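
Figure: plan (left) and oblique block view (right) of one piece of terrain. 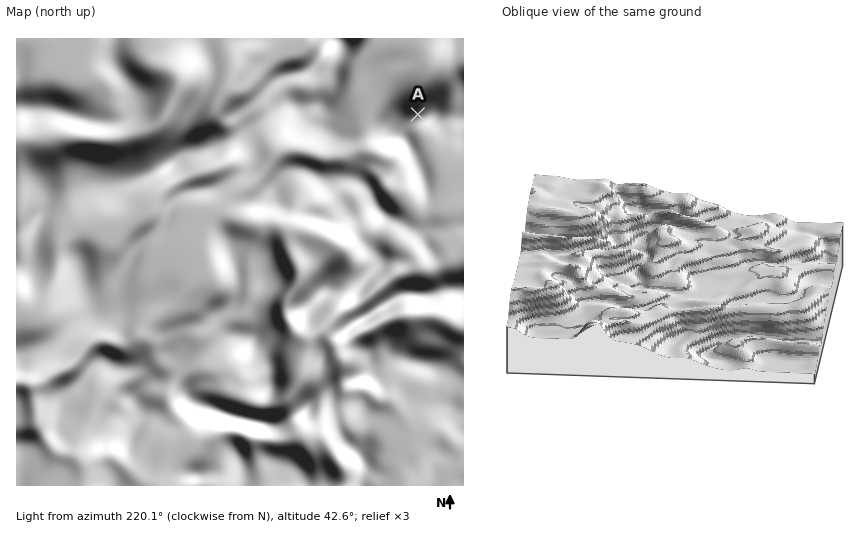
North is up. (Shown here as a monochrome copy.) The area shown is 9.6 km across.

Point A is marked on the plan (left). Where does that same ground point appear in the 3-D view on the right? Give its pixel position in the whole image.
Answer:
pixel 543 293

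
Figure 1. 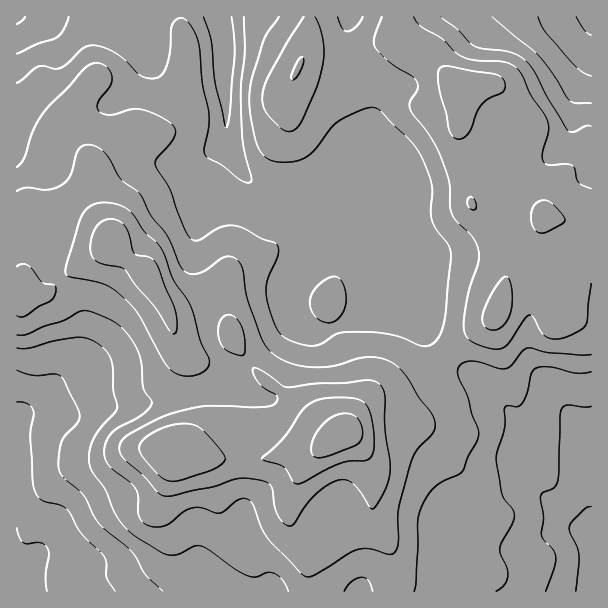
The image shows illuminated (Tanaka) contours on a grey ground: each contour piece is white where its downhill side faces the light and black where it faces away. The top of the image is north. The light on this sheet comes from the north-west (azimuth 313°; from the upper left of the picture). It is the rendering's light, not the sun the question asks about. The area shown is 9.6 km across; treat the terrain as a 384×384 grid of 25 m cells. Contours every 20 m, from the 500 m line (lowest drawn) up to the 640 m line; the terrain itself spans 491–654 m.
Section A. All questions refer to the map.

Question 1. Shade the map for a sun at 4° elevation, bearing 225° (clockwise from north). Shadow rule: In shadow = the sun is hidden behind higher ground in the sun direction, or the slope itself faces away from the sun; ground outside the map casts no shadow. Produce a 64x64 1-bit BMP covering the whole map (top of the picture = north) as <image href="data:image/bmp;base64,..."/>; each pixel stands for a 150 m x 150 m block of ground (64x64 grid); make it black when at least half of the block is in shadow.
<image width="64" height="64" href="data:image/bmp;base64,Qk0+AgAAAAAAAD4AAAAoAAAAQAAAAEAAAAABAAEAAAAAAAACAAATCwAAEwsAAAIAAAAAAAAA////AAAAAAAAAAAAAAAAAAAAAAAAAAAAAAAAAAAAAAAAAAAAAAAAAAAAAAAAAAAAAAAAAAAAAAAAAAAAAAAAAAAAAAAAAAAAAAAAAAAAAAAAAAAAAAAAAAAAAAAAAAAAAAAAAAAAAAAAAAAAAAAAAAAAAAAAAAAAAAAAAAAAAAAAAAAAAAAAAAAAAAAAgAAAAAAAAAGAAAAAAAAAA8AAAAAAAAADwAAAAAAAAAOAAAAAAAAAAYAAAAAAAAAAAAAAAAAAAAAAAAAAAAAAAAAAAAAAAAwAAAAAAAAAHAAAAAAAAAAcAAAAAAAAADgAAAAAAAAAOAAAAAAAAABwAAAAAAAAIHAAAAAAAABgIAAAAAAAAPAAAAAAAAAA8AAAAAAAAAHwAAAAAAAAAfAAAAAAAAAB8AAAAAAAAAHwAAAAAAAAA/AAAAAAAAAf8AAAAAAAAB/gAAAAAAAAH4AAAAAAAAAPAAAAAAAAAAAAAAAAAAAAAAAAAAAAAAAAAAAAAAAAAAAAAAAAAAAAAAAAAAAAAAAAAAAAAAAAAAAAAAAAAAAAAAAAAAAAAAAAAAAAAAA4AAAGAAAAAHgAAAYAAAAAfAAABgAAAAB8AAAGAAAAAP4AAAYAAAAB/AAABgAAAH/8ADAGAAAA//gAAAYAAAD/+AAABgAAA//4AAAOAAAPgHgAAA4AAA8AAA=="/>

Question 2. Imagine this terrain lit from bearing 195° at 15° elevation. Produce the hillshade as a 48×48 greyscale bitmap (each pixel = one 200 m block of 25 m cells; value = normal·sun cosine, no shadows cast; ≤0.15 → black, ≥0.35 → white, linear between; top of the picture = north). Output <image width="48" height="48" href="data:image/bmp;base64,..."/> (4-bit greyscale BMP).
<image width="48" height="48" href="data:image/bmp;base64,Qk32BAAAAAAAAHYAAAAoAAAAMAAAADAAAAABAAQAAAAAAIAEAAATCwAAEwsAABAAAAAAAAAAAAAAABEREQAiIiIAMzMzAERERABVVVUAZmZmAHd3dwCIiIgAmZmZAKqqqgC7u7sAzMzMAN3d3QDu7u4A////AJmYiImaqqqZqqqau6qqmZmIiJmZiIiIiJmYiImaqqqqqqmby6qqqqmIiIiIiIiIiJmIiJmqu7uqu6msy6qru7mHiIiId3eHd5mZmqvM3Lurupm8ypmavLmHiIiIh3dmZ5mqq8ze3Lqqupq8uZmZq6h3iIiIiIdmd5qqq8zdy6qqqZq7qYiJqpd3iIiIiIh3iZq7u7u6qrq7qZqqqZiJmYd4iZiIiHeJmaq7u7uqq8zMuqqqqqmZmZiImZmYdmeZmaq7u7u7vN3dy8zKq7uqqpiJmZmYdniZiaqqq7zN7t3dzN3cq8zMupiJmpmHd4mYiamZmrzd7bu7qru7qr3tyoeJmpiHeJmIiamZiZq7upiId3eImaveyXaJmZmIiZiIiZmIiId3ZmZlVmZ3eImrp2eJmZmIiZh4iZiHd3ZDMzREV3d3d3d3dWeIiId3iZh4mZmIiIZUQyI0Z3d3d3ZURWiIh3dniIh4maqZmZiIhlVVZnd3dlVDNXh3d3ZniYiJmruqqZmZmZmHd3iIdkMyNWd3d2Z4qoiaqruqmZmZmru6mZmHZUMzRWZmZmeKuomru7uqmZmZmry5mZh1QzNEVVVWZ4m8ypvNzMu6qpmqq7uYiZdTNERVVERWeJvdyr3u3dzLuqq7u7l3iZZEVWZmVVVneJzdyr3tzN3My7u7u7h3iXVFZ4iHZmd3iJvMurzLuszMu7zLu6dnh2VWiJmId3iIiJmqqqqpmKq7q7u7y5Znh1VniJmYiIiIiJmIiJqYiJmZq7u8y2RXd2Z4iIiIiIiIiJiHeJmIiHd4q7zMuENWd2d4iIiIiIiIiJiHd4mIiGZ4m83KhjRWZ3eIiIiIiIiIiIiId4mIiWd4msy4ZDRWZmZ4iIiIiIiIiJiZiImYmneIiauXUzVmZVZ4iIiIiIiIiZqqiJmZmoiIiIh1QzV3ZmZ4iIiIiIiImru6iJmamYmZiGVEQ0Z3dmd3iIiIiIiIms25iJmZiIiIh2QzRWeIh3d3eIiIiIiImruYiIiHd3Zmd2Q0VneIh2Znd4iIiIiImqmHiId2ZlVVZ3ZVZnd3dmaIiIiIiIiImqh3iHZmZlZmeIdlVnd3ZWiqqZiIiIiJq6h4iHZmd2eIiHZmd4h2VXq7upmIiIiJq6iIiIdmd4iJh1VniZmHVZu7u6mIiIiau6mIiJh2Z4iJhkV4mZmYd6u7uqmYiImry6mYiZmGZoiIhlZ4h3iIeKu6qZmZmZq8ypmImZh2Zoh3h3d3dmZ3eKu6qZmamau7qZmZmXVFVXd2eIh2VWd2aKuqqZmqqqqpmqqZmFM0VGdmeJl2Vnd2aKqZqpmaqqmImqmZl1RFVWdmZ4h2ZniGaJmImZiJmZqqqXZnZURFVWZmZmVVZ4iGaJh3eJiIiau7p0IjMzNFVlVWZUNFeIiGaJmHd4d3eau6hTERESNFZlVWdkRWiJh2aKmHdmd2eKqXVDMzMzRWZmVndlVomZh1aamHdmZmaJl0M0VVVVZmZnZ3d2Z4mYhkabmHdmZmZ4dTM0VmZmZmZg=="/>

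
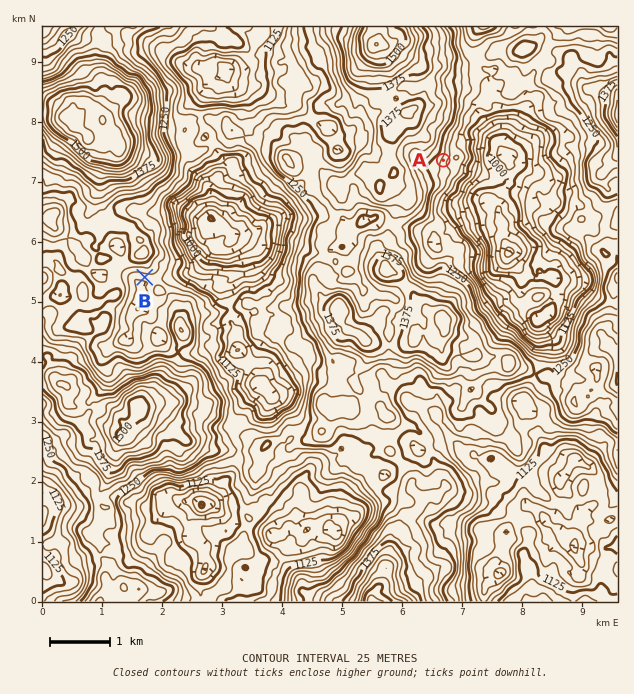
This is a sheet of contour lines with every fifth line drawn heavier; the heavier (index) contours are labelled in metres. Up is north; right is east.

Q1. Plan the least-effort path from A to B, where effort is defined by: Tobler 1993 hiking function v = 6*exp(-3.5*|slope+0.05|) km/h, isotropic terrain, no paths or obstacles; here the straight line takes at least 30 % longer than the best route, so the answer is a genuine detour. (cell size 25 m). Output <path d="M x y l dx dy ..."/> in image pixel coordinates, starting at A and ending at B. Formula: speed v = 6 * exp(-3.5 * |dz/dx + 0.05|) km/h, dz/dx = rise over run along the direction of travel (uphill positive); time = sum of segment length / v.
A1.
<path d="M443 160l-21 44-9 9-9 4-3 0-15 8-4 4-3 2-20 0-6 3-4 4-42 21-6 6-5 9 0 5-6 12-3 3-3 1-4 0-8 5-6 0-12 6-3 3-3 1-7 0-6-3-14 0-9-4-4-5-18-9-5 0-9-4-7 0-12-6-9 0-3-2"/>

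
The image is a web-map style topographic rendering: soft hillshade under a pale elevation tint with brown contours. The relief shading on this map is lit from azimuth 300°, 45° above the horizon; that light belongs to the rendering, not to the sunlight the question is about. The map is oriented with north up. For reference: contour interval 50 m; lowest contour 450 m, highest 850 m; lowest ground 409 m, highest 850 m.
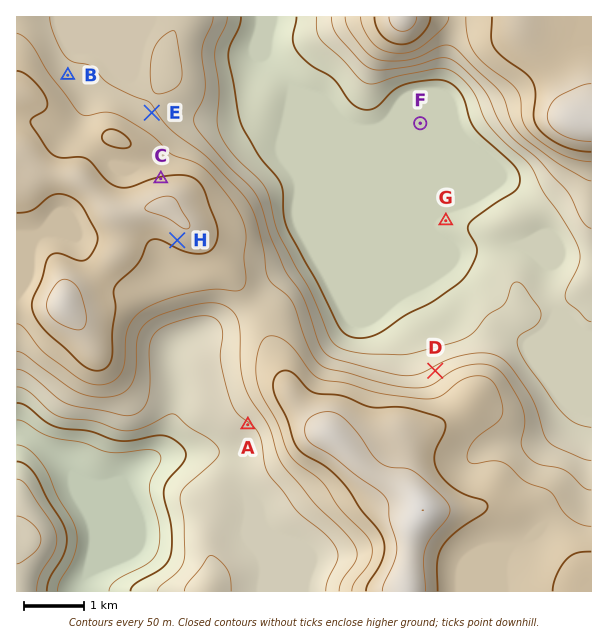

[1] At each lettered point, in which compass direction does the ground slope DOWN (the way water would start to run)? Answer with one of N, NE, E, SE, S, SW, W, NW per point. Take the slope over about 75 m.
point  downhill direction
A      SW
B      NE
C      N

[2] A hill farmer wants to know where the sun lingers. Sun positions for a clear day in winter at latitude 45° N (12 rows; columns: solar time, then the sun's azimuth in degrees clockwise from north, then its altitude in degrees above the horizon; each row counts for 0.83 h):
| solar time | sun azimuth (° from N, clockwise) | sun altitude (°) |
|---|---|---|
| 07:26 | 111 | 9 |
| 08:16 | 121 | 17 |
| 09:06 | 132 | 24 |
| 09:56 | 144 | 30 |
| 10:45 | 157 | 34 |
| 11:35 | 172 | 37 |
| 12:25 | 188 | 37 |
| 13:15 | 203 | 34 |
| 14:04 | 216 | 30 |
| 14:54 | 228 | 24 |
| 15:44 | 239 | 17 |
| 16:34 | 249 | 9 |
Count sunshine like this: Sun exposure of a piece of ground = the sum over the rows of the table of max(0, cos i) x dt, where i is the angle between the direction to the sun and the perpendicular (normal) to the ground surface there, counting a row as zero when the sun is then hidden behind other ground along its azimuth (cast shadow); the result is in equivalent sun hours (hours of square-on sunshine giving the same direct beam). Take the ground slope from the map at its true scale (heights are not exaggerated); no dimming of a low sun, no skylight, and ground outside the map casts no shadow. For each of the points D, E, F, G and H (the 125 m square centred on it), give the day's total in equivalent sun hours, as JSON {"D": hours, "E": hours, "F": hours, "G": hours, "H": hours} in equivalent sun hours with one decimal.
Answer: {"D": 3.1, "E": 3.8, "F": 4.2, "G": 4.0, "H": 5.0}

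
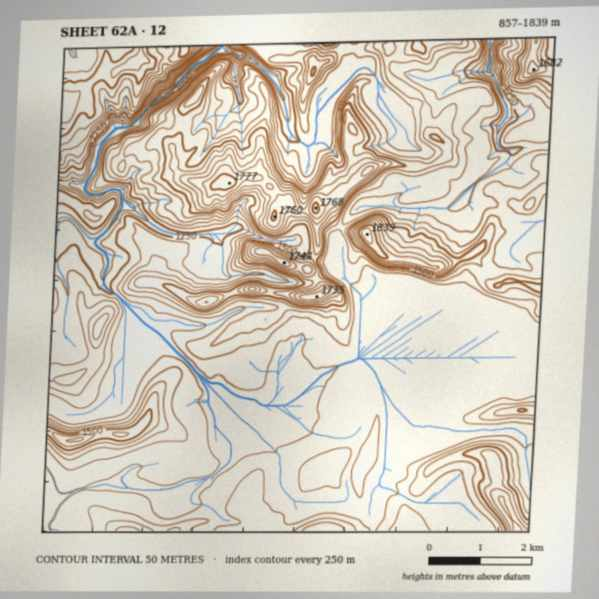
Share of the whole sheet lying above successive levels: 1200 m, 97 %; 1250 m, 94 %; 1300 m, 79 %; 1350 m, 46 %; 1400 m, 29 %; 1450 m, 19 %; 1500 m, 13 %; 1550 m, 8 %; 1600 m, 5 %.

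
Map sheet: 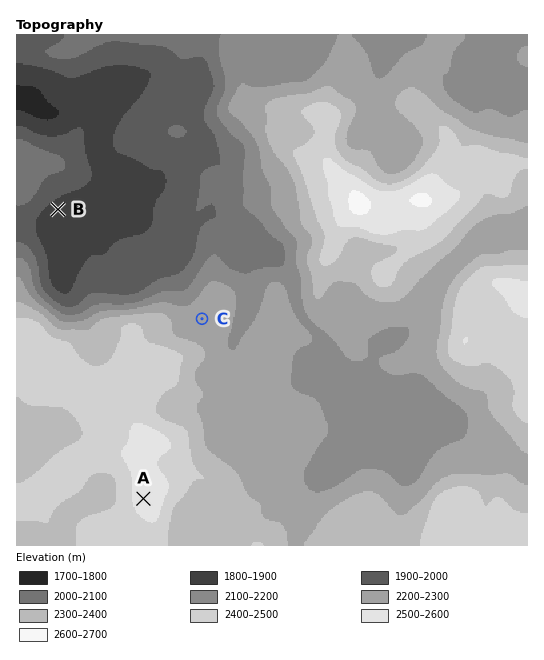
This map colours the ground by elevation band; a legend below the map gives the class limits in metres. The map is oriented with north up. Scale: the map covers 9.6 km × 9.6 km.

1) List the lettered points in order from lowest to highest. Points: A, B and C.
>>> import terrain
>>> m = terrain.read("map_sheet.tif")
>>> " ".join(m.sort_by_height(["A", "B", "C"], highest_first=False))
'B C A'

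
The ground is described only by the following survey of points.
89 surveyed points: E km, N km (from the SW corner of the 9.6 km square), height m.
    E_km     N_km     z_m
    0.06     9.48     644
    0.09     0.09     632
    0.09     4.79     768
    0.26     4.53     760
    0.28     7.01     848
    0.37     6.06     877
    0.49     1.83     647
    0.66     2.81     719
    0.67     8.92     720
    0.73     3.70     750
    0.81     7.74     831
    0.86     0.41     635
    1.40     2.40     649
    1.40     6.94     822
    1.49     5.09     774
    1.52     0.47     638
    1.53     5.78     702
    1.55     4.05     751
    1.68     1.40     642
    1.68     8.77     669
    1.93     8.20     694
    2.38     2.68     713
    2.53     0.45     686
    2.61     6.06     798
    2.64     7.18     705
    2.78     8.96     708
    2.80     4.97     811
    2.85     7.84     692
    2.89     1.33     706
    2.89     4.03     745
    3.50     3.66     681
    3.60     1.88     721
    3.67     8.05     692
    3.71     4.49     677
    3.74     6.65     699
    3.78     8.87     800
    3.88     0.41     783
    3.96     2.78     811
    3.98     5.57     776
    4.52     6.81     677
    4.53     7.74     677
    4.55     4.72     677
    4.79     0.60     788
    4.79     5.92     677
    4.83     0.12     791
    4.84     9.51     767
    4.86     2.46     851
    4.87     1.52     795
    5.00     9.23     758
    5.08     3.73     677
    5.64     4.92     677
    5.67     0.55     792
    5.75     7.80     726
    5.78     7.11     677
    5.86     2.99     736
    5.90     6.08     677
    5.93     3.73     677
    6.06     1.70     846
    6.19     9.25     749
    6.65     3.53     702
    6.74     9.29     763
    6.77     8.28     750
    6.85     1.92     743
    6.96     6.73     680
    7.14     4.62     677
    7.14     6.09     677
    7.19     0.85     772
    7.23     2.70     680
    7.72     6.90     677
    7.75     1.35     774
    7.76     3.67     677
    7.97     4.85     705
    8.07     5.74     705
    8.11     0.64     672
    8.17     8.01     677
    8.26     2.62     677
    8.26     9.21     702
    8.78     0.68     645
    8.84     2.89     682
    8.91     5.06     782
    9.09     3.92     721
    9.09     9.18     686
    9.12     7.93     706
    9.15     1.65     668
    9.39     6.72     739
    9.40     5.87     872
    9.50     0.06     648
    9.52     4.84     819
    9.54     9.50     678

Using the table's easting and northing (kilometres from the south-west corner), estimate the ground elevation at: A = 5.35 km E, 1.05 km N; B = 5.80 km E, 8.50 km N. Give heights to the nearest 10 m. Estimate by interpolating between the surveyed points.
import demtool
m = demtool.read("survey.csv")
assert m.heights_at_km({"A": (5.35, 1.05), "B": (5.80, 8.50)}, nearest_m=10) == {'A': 800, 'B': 750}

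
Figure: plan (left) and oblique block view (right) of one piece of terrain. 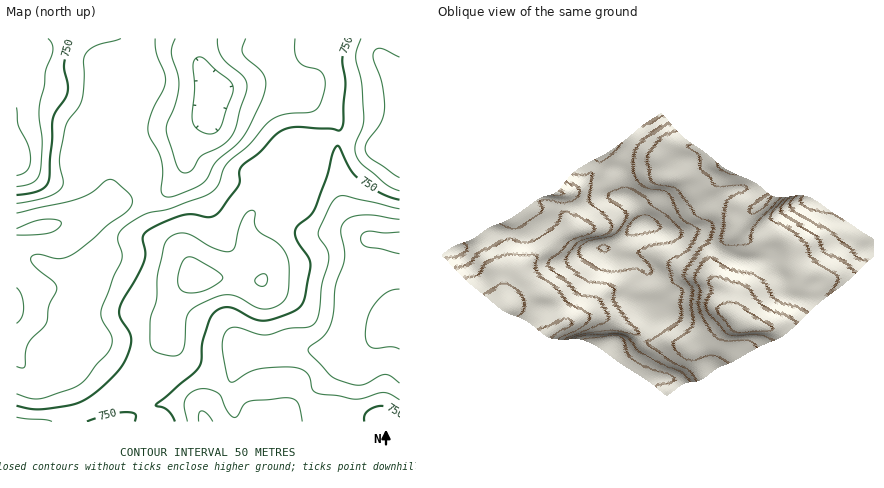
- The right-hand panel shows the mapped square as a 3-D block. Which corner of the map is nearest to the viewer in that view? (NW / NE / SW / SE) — NE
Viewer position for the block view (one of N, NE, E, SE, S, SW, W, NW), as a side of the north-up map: NE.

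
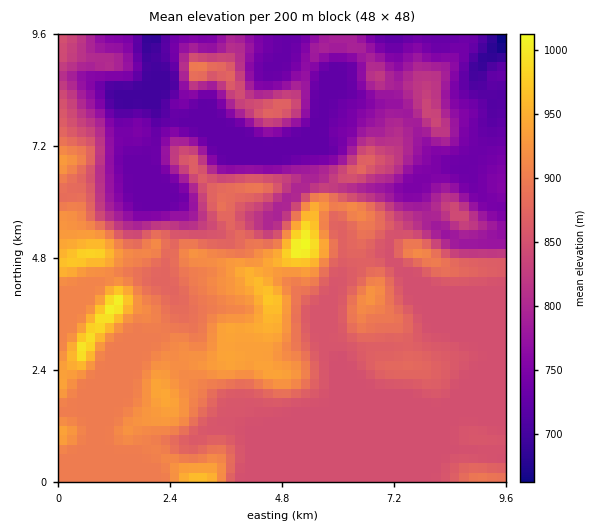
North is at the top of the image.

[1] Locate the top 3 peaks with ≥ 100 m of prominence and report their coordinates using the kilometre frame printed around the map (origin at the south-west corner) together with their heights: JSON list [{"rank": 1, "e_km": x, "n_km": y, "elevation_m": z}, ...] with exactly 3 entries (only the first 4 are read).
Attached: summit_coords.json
[{"rank": 1, "e_km": 5.21, "n_km": 5.04, "elevation_m": 1017}, {"rank": 2, "e_km": 1.24, "n_km": 3.81, "elevation_m": 1014}, {"rank": 3, "e_km": 2.99, "n_km": 8.84, "elevation_m": 919}]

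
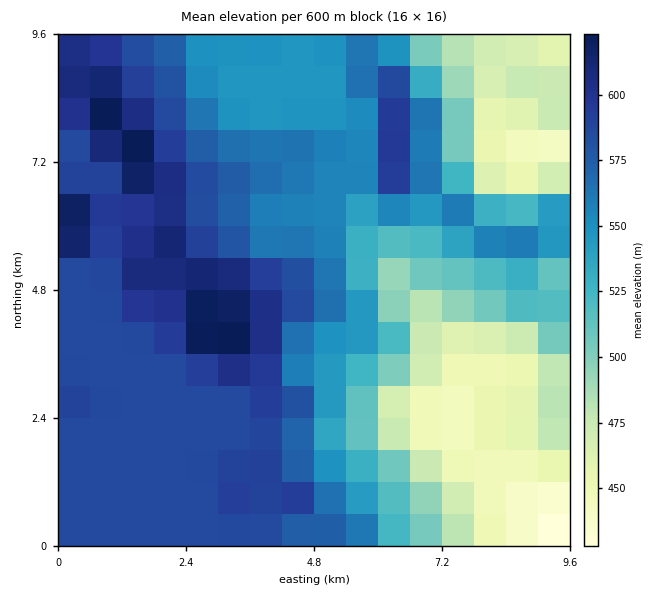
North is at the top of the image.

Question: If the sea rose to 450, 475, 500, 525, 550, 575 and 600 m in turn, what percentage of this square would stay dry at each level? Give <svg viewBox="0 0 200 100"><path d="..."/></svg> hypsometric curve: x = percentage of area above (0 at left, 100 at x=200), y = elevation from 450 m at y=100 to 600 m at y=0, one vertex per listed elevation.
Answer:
<svg viewBox="0 0 200 100"><path d="M187 100l-19-17-13-16-16-17-27-17-29-16-62-17"/></svg>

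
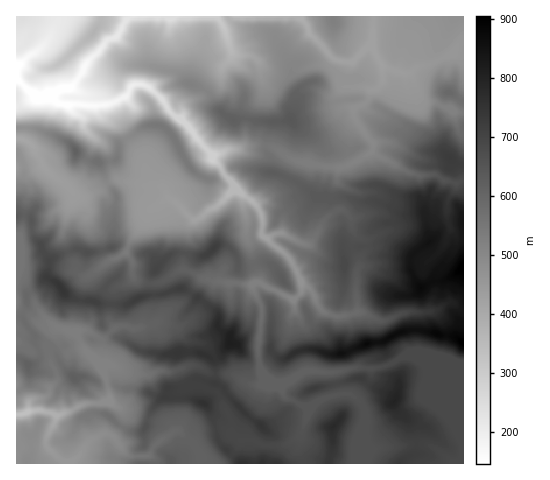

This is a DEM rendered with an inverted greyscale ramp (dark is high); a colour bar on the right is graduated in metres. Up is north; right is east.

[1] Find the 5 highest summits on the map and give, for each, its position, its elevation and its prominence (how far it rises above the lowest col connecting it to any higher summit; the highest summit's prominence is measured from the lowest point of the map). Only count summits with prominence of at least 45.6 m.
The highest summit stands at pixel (230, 343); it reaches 815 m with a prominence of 156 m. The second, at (395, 402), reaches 799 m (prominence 115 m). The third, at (334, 426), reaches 779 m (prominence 88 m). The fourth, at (203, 403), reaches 757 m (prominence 53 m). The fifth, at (63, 291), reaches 747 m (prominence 61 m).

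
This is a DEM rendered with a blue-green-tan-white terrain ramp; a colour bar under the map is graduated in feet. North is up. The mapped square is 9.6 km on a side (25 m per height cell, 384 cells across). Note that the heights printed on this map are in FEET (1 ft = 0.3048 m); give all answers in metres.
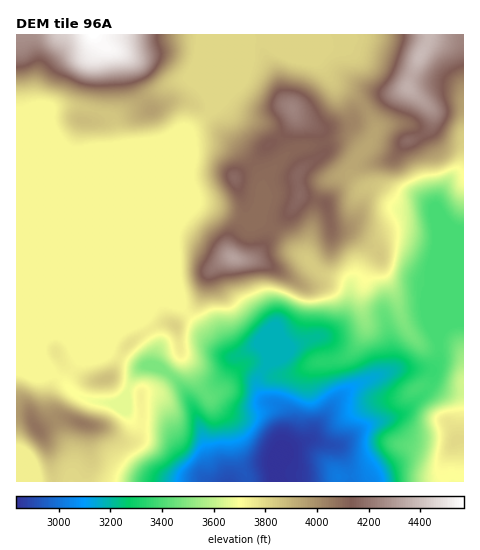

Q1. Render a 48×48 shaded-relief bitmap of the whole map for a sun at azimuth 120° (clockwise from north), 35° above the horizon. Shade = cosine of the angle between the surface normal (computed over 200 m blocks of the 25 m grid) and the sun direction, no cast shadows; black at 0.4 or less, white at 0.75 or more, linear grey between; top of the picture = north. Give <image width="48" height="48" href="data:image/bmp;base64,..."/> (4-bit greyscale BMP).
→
<image width="48" height="48" href="data:image/bmp;base64,Qk32BAAAAAAAAHYAAAAoAAAAMAAAADAAAAABAAQAAAAAAIAEAAATCwAAEwsAABAAAAAAAAAAAAAAABEREQAiIiIAMzMzAERERABVVVUAZmZmAHd3dwCIiIgAmZmZAKqqqgC7u7sAzMzMAN3d3QDu7u4A////AHdmiHiavv3MzLqZiImYd3ZVd3dkIRJXiHdnmHiarf7czcqZmJmYd3VWd2ZkMyJHiHZoqYiZq9/t3dypmaqYd2VWZVVVVUIliGZpuoiamb3u3Nyqmryoh3ZmZUQ0VlMTeFV6upmrqZrdzNyqqs3Jh3dndkIjRlQiV0aJqYmruYnMvNuZqr3bmIh2eGQiM0MjZ1aIh3d4mHi8vNqJqrvMqZl2Z4dlQyEUZ1Z3ZmVWd2i7vMmKu7qqqZqXVmd3ZjACRmZmZ3d4h2iqvLd6vMuZmIq5dVZmZ3MRJHZmeHiauWeau6iIrMupiIm7l1VVRXdCM3dmd2Z5zHV4qpmYirqIiImruoZUM1djI2d3d2VWraZniau5iap3d3iau7mGVEVkInd3eHZVfNp2aLzLl4mHZVaImrupdmZ1Mnd3iId3at2WWLzMqIiHdkVmaKuql3iGQ3d3eId3Z723WMzMy6iHd2VVVYqqh3iXVHd3d3d3dnq5ecy7zNuHd3d2VGmph4mHZXd3d3d3d3d4esy7vO24d4mXZVipd5iHdnd3d3d3d3dmaKzLvO/ah4qphmioeJiHd3d3d3d3d3d3d3rLvN7sl5u7qIqoeZiHd3d3d3d3d3d3d1erzd3sl4vdyoq5iqiHd3d3d3d3d3d3dkWczd3biJvMyoq7qqiId3d3d3d3d3d3dROMzN3Kmpmayoiry6iHd3d3d3d3d3d3dABZu8y7upiKu4ic7bmHd3d3d3d3d3d3dAAleaq7qpd5y5eL7cqHd3d3d3d3d3d3dBASV4ibupdozKiK3cuYd3d3d3d3d3d3dSEBR3Z6y6dXvLmJvMuYd3d3d3d3d3d3djERR3d4q7hXq7qZq8uoeHd3d3d3d3d3d0IRNnd3irlnmaupqruYeHd3d3d3d3d3d2QiJHd3ebp4qYq6mruXd3d3d3d3d3d3d3ZDJHh3Z5mJuXm7qsuXZnd3d3d3d3d3d3ZTNYh3ZomIqoiru8ynVXd3d3d3d3d3d3ZDR5h3ZoqXipibzcy5VHd3d3d3d3d3d3UyR5iHZpu5iJmazdzLhXd3d3d3d3d3d3QhNoiHZnrMqIiJvdzNuXd3d3d3d3d3d3UhJGeIdmecyoZWi8u83Hd3eIiIiHd3d3UzNEV4iHd5u5dUWby7zHd3d4mZmYiIh3ZERERXiIiJqqhjNZrNzHd3d4mZmZqqmHZVVERFaJmJqal1NFet7Xd3ZXiIiImsuodmZURFV5mYiJmHZmac7od3VWeIh3eKuph3ZUNEZ5mYd4h3eHec3piIZniJmId4mZiHdkIjV4mYZWZWeIibzKmYh4mqqqqYiIiHd1MRRniYZVQ0V5mqvLqYiIm7vN3aiId3d2QhNWeHZUQhJZqqu7uHh3m8zN7+uYd3d3ZDRWd3ZlQgA4u6u7uXZWiru87/25h3d3dlZ3d3dmUxAWrLqqqXVVeJmrzd3Kh3d3d3d3d3d3VCADi7qpmGdlZ4ibzLy6h3d3d3d3d3d3ZDEBaqqoh2dlaIibzLu6iHd3d3d3d3d3ZTIBSKqQ=="/>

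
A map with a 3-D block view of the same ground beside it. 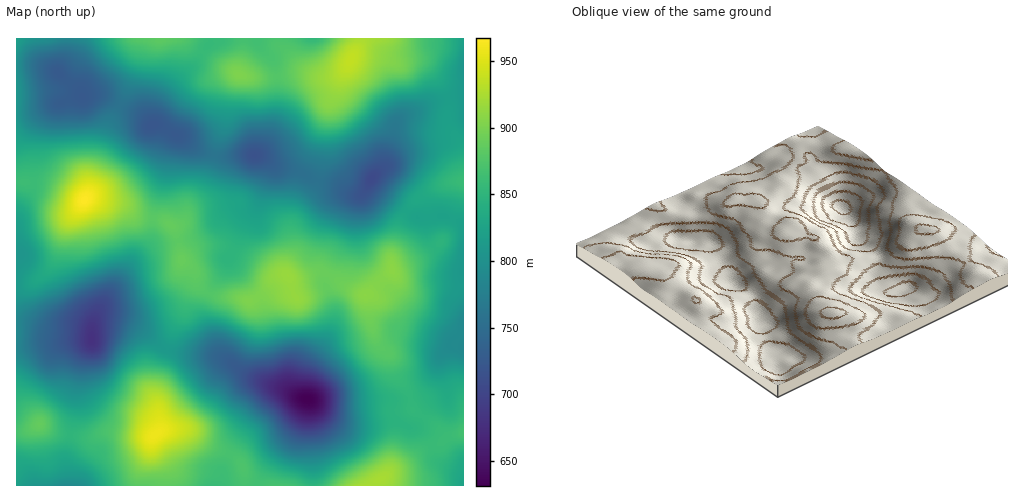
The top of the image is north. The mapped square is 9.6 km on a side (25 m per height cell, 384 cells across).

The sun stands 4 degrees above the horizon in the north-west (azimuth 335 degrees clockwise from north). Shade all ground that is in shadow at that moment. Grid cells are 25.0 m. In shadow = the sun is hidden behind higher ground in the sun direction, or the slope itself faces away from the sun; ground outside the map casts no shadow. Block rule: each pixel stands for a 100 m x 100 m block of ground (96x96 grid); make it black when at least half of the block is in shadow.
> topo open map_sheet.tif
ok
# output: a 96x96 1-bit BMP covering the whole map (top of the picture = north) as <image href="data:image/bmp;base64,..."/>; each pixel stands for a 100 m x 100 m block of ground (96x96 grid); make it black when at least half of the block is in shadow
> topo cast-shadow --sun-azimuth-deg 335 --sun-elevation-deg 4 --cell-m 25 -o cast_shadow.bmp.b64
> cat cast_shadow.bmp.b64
<image width="96" height="96" href="data:image/bmp;base64,Qk2+BAAAAAAAAD4AAAAoAAAAYAAAAGAAAAABAAEAAAAAAIAEAAATCwAAEwsAAAIAAAAAAAAA////AAAAAAA//AAD4AAAAAAAAAAD+AAP/wAAAAAAAAAA4AAf/8AAAAAAAAAAAAAf/+AAAAAAAAAAAAAf/+AAAAAAAAADwAAP/+AAAAAAAAA/wAAP/+AAAAAAAAD/wAAH/8AAAAAAAAH/wAAD/8AAAAAAAAF/gAAB/8AAAAAAAAAfAAAAf8AAAAAAAAAGAAAAAIAAAAAAAAAAAAAAAAAAD8AAAAAAAAAAAAAAH/AAAAAAAAAAAAAAP/gAAAAAAAAAAAAAf/wAAAAAAAAAAAAB//wAAAAAAAAAAAAD//4AAAAAAAAAAAAP//4AAAAAAAAAAAAf//4AAAAAAAAAAAA///8AAAAAAAAAAAD///4AAAAAAAAAAAH///4AAAAAAAAAAAf///4AAAAAAAAAAH////4AAAAAAAAAAP////4AAAAAAAAAA/////wAAAAAAAAAB/////wAAAAAB8AAD/////gAAAAAH+AAH/////gAAGAA//gAH/////gAAOAB//wAP/////gAAfAH//4AH/////gAA/AP//8AH/////gAA/Af///AD/////gAA/Af///gB/////gAA+A////gA/////gBh8D////gAfwA//gBg8D////gAfgAB/gAA8B////gAAAAAPgAAMA////gAAAAAAAAAAAf///gAAAAAAAAAAAP///gAAAAAAAAAAAH///gAAAAAAAAAAAB///gAAAAAAAAAAAA///gAAAAAAAAAAAAf//gAAAAAAAAAAAAP//wAAAAAAAAAAAAP//wAAAAAAAAAAwAP//wAAAAAAAAAA4Af//wAAAAAAAAAA4Af//wAAAAAAAAAA4Af//wAAAAAAAAAAAAf//wAAAAAAAAAAAAP//wAAAAAAAAAAAAH//gAAAAAAAAAAAAD/8AAAAAAAAAAAAAB/8AAAAAAAAAAAAAA/4AAAAAAAAAAAAAAeAAAAAAAAAAAAAAAAAAAAAAAAD4AAAAAAAAAAAAAAH8AAAAAAAAAAAAAAP+AAAAAAAAAAAAAAf/AAAAAAAAAAAAAAf/gAAAAAAAAAAAAA//wAAAAAAAAAAAAB//4AAAAAAAAAAD4B//8AAAAAAAAAA/8D//8AAAAAAAAAH/8H//+AAAAAAAAAP/8P//+AAAAAAAAA//+P//+AAAAAAAAA//+f//+AAAAAAAAA//+f///AAAAAAAAA//+f///AAAAAAAeAf/+P///AAAAAAB/wf/+P///gAAAAAH/wf/+H///wAAAAAP/x//+H///4AAAAAf////+D///4AAAAA/////+Af//8AAAAB/////8AP//8AAAAD/7///8AH//8AAAAB/w///4AD//+AAAAB/wf//gAD//+AAAAB/wAf+AAB//+AAAAD/wADwAAB//+AP8AP/wAAAAAAP/+A/8A//wAAAAAAB//B/8A//wAAAAAAAB/j/+A//wAAAAAAAAD///AAfwAAAAAAAAB///gAHwAAAAAAAAAf//gABwAAAAAAAAAH//gAAAAAAAAAAAAB//AAAAAAAAAAAAAA="/>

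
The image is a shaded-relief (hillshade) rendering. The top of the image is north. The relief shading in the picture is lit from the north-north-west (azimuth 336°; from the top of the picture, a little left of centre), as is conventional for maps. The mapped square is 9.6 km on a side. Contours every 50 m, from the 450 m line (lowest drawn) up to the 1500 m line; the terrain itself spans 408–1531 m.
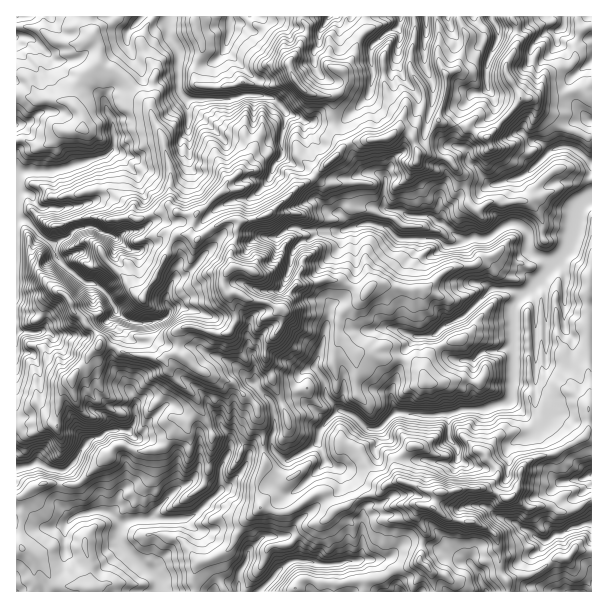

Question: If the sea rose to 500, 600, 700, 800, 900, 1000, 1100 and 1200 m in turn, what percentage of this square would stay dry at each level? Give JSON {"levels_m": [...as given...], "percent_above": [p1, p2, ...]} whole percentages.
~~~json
{"levels_m": [500, 600, 700, 800, 900, 1000, 1100, 1200], "percent_above": [90, 75, 56, 39, 23, 14, 8, 4]}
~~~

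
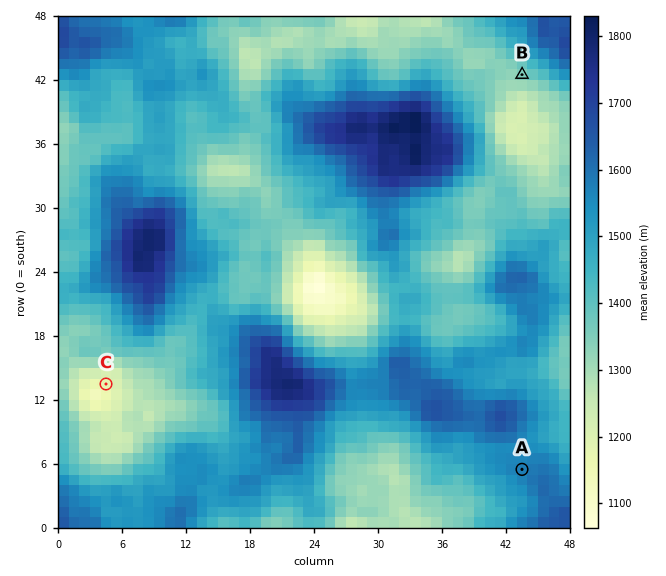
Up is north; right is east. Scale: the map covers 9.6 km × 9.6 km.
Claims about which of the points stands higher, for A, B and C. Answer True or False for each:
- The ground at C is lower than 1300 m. True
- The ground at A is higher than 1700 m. False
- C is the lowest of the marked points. True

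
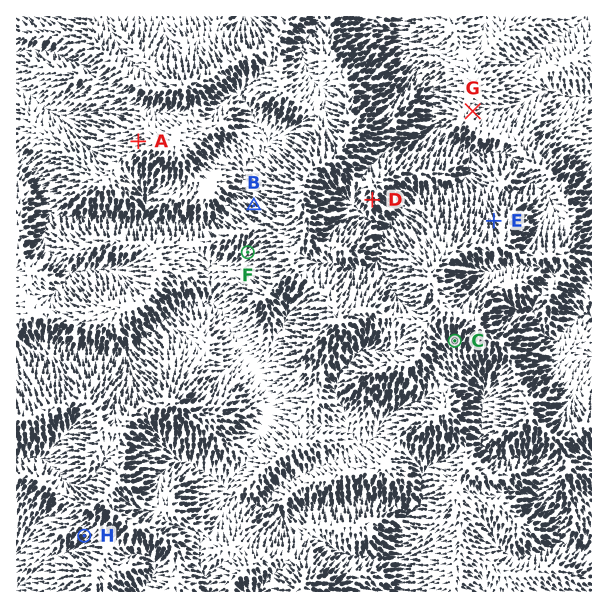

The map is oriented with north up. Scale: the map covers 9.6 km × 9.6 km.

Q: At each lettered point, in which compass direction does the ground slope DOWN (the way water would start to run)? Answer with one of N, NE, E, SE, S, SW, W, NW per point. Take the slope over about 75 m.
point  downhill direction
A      W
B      NW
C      S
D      S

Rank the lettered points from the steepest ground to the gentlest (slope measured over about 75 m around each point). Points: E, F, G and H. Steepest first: H E F G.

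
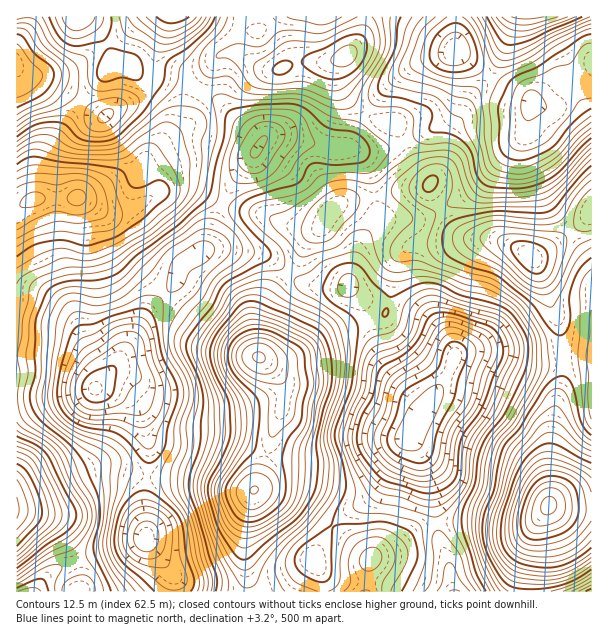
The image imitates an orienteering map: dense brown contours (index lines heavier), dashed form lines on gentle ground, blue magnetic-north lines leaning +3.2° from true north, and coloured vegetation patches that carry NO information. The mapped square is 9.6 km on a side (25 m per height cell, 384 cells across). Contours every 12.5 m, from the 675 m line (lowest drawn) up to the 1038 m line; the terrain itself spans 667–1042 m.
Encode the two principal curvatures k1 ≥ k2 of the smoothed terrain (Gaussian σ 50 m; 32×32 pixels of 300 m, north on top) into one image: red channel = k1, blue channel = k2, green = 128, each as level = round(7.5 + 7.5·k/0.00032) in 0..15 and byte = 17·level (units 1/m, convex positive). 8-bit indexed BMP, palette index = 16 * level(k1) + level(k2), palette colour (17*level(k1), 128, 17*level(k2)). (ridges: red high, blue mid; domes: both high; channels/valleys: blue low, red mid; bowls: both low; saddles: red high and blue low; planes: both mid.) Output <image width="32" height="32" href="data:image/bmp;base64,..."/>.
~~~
<image width="32" height="32" href="data:image/bmp;base64,Qk02CAAAAAAAADYEAAAoAAAAIAAAACAAAAABAAgAAAAAAAAEAAATCwAAEwsAAAABAAAAAAAAAIAAABGAAAAigAAAM4AAAESAAABVgAAAZoAAAHeAAACIgAAAmYAAAKqAAAC7gAAAzIAAAN2AAADugAAA/4AAAACAEQARgBEAIoARADOAEQBEgBEAVYARAGaAEQB3gBEAiIARAJmAEQCqgBEAu4ARAMyAEQDdgBEA7oARAP+AEQAAgCIAEYAiACKAIgAzgCIARIAiAFWAIgBmgCIAd4AiAIiAIgCZgCIAqoAiALuAIgDMgCIA3YAiAO6AIgD/gCIAAIAzABGAMwAigDMAM4AzAESAMwBVgDMAZoAzAHeAMwCIgDMAmYAzAKqAMwC7gDMAzIAzAN2AMwDugDMA/4AzAACARAARgEQAIoBEADOARABEgEQAVYBEAGaARAB3gEQAiIBEAJmARACqgEQAu4BEAMyARADdgEQA7oBEAP+ARAAAgFUAEYBVACKAVQAzgFUARIBVAFWAVQBmgFUAd4BVAIiAVQCZgFUAqoBVALuAVQDMgFUA3YBVAO6AVQD/gFUAAIBmABGAZgAigGYAM4BmAESAZgBVgGYAZoBmAHeAZgCIgGYAmYBmAKqAZgC7gGYAzIBmAN2AZgDugGYA/4BmAACAdwARgHcAIoB3ADOAdwBEgHcAVYB3AGaAdwB3gHcAiIB3AJmAdwCqgHcAu4B3AMyAdwDdgHcA7oB3AP+AdwAAgIgAEYCIACKAiAAzgIgARICIAFWAiABmgIgAd4CIAIiAiACZgIgAqoCIALuAiADMgIgA3YCIAO6AiAD/gIgAAICZABGAmQAigJkAM4CZAESAmQBVgJkAZoCZAHeAmQCIgJkAmYCZAKqAmQC7gJkAzICZAN2AmQDugJkA/4CZAACAqgARgKoAIoCqADOAqgBEgKoAVYCqAGaAqgB3gKoAiICqAJmAqgCqgKoAu4CqAMyAqgDdgKoA7oCqAP+AqgAAgLsAEYC7ACKAuwAzgLsARIC7AFWAuwBmgLsAd4C7AIiAuwCZgLsAqoC7ALuAuwDMgLsA3YC7AO6AuwD/gLsAAIDMABGAzAAigMwAM4DMAESAzABVgMwAZoDMAHeAzACIgMwAmYDMAKqAzAC7gMwAzIDMAN2AzADugMwA/4DMAACA3QARgN0AIoDdADOA3QBEgN0AVYDdAGaA3QB3gN0AiIDdAJmA3QCqgN0Au4DdAMyA3QDdgN0A7oDdAP+A3QAAgO4AEYDuACKA7gAzgO4ARIDuAFWA7gBmgO4Ad4DuAIiA7gCZgO4AqoDuALuA7gDMgO4A3YDuAO6A7gD/gO4AAID/ABGA/wAigP8AM4D/AESA/wBVgP8AZoD/AHeA/wCIgP8AmYD/AKqA/wC7gP8AzID/AN2A/wDugP8A/4D/ALDA9vv71baDQRBg4fS1ppR0UKHho4emxcCixvak1sq3k3CA0faTgrCwgJbF9rORYUBzyeq5uKeCcKDF+LnK68nokpDg8GAAIJKSpPb1xIJQYJLG7NrIp4CAkOz6+afJ2tj39ujoYiAgQVCV+PXllZSQoMOmyLflsLDR2vj82tm36ej3+/ihYFBicZbo/P3q2ZOQgIKVl8bh4dPGyPv9+9W4qKaE09PR4fPi9f3//fzY18TD08TZo4KBlFOm+v76xtiXhmG1lbTBtMPTx/r65qeot9O1koRQgECUlcX3+NnX6tjHwunoxYCFdHSD9fHTtbbYlGRiUUBQlMe4x9f1tJWUtrfT1sijgIOFc2Oj9vfU8WBgQVAwcpHGxtjJxfXVonCigmGD1ZKBpMmVhpXW+Pv5YnRSpoBxkaR1hHPn9/Vyc6GAECCApGJjc5JyssLm9+SWhaSlcXNwYlKVhLb3+JaltoMQQYSWYHJBgrTl1NPp69i1toJCc3CDg5aXhPf2xqfIpIFxcnORlYO1+f/8+Me3t6ZhkZW1sXCVhIWT8+XHlaaVopVwYYHZ9fT4///5+fq2s7ClybRiIGBQYIP25ra3dZSSx1NQkPa0o9f3+MiV1NWy0tnst2BAcGBjk/XmqMZ0Y3LGprPAs5Ryc/bUg4WWpKGU6daQkIO3k3HV9tiWtqNRY7iopLSTc2LF99WUYZBgYoOz05KR2beThOTyonWDpKWVpreUk4OEocSV1sKhlIQhhMa2opSnlnOm+/uVU4WWk7eotnSBYIJhcXCggNalhJOkyunk99fI1Pf8+7WEhXSEuLjItqZxgFFScpOlt+jJk6SmubW16Pj3+Pr389TXloWmpun36beCcKTH6ee2uNiVlGSEc7PV9/rHhqPx+Pjo9P3npcX3+tfA0Pb7x7bH6cmlhYWlsrCwlaalkdX62tjU/eelc7fq58eQoIS1dITJ2tTF1vva5qCBhISjtfnot9bJ5vW0paa3x4JxQZSW1pSUcoaV2fzpg2BSQmN06PnGkoKl0vfZhqfGplBghZazcGFikqKytvjHYkFRUWK31/nYcDBAx/a4prjHg0BQg7SVZJXI1mGBssOFY3NykKOjtfLSUECAxdenybGhUXBgkrXF9Ojaxram6oSEcoVwoHBhxNPTcZCgtaWSkuXWp5Kl2OWggZenyLb2lIVBlpWidECBpPrX2JKUpbWEpfn79cbJ5qKAgbWltOPykWGSlpaAcJGwxci5s+Xl+cbV1tnW9/j8+qSAkEAggPLnpYGTc2DH6dWws7fGoMT456ZTpri0xvr62LV1QiBR9/bVcYBAcJL7/efUxIVQUKH0tHSzlYVztfazlJSFcGHV9ufEk2A="/>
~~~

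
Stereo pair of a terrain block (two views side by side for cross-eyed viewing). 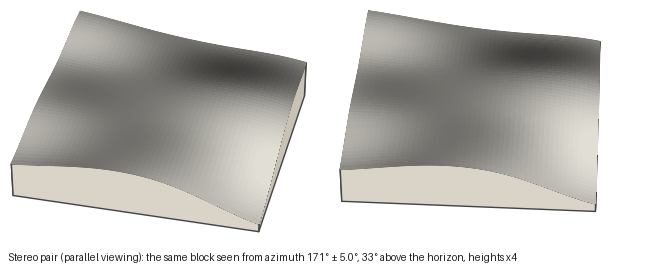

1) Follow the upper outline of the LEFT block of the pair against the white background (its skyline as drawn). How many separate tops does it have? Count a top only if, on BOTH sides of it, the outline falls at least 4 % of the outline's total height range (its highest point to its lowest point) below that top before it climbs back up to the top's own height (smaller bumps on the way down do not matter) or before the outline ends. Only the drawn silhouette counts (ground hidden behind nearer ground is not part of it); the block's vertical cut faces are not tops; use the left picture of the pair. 2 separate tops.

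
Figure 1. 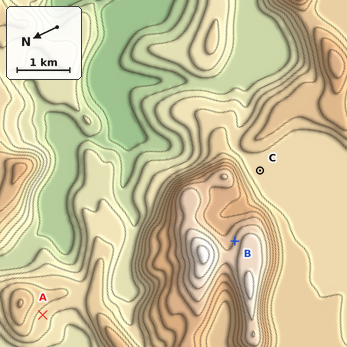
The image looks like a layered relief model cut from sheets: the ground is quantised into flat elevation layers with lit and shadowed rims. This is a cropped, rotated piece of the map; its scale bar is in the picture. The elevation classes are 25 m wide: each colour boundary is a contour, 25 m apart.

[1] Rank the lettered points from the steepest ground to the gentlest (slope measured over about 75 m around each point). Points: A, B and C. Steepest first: B A C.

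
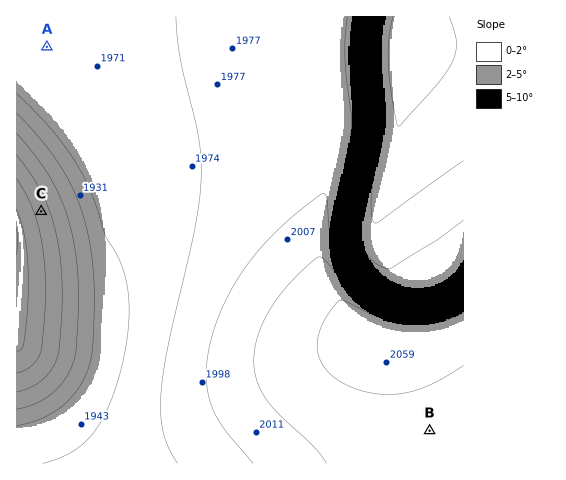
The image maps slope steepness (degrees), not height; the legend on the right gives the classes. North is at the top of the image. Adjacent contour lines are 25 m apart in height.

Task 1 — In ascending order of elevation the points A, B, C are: C A B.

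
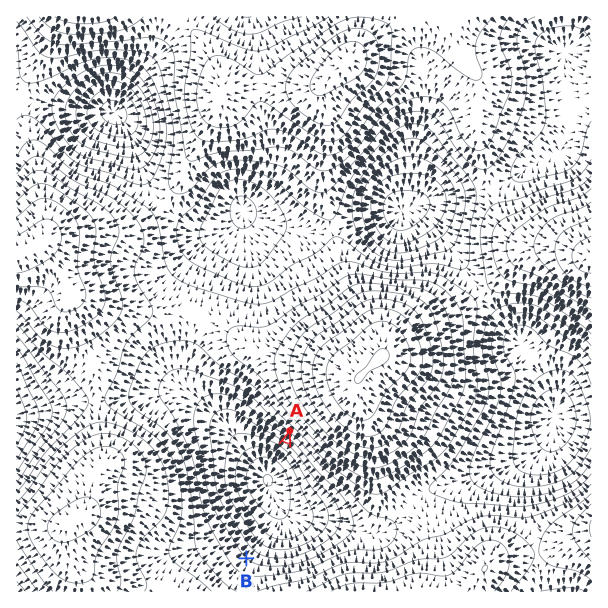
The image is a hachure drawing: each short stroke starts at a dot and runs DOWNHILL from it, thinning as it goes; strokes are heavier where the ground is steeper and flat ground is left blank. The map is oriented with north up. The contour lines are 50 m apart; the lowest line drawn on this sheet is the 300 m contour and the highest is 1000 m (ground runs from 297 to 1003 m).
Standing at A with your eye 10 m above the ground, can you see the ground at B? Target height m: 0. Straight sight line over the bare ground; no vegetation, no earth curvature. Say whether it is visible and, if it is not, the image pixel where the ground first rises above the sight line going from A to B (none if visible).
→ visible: true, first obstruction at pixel None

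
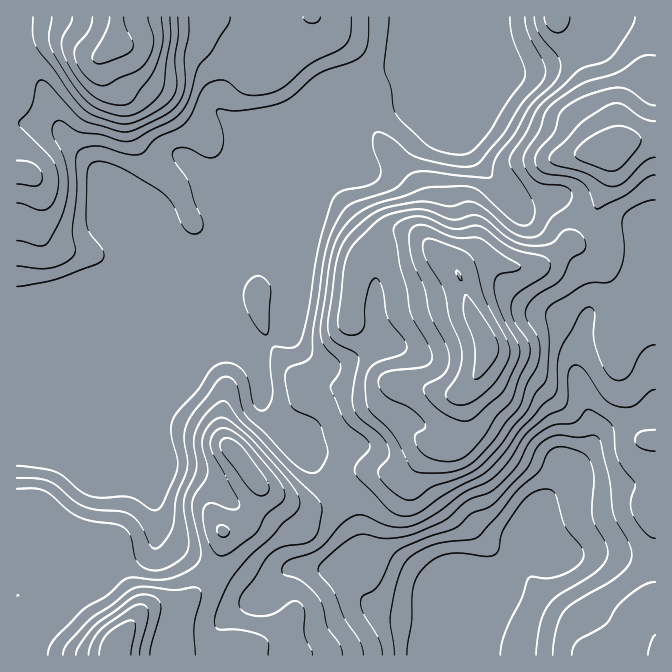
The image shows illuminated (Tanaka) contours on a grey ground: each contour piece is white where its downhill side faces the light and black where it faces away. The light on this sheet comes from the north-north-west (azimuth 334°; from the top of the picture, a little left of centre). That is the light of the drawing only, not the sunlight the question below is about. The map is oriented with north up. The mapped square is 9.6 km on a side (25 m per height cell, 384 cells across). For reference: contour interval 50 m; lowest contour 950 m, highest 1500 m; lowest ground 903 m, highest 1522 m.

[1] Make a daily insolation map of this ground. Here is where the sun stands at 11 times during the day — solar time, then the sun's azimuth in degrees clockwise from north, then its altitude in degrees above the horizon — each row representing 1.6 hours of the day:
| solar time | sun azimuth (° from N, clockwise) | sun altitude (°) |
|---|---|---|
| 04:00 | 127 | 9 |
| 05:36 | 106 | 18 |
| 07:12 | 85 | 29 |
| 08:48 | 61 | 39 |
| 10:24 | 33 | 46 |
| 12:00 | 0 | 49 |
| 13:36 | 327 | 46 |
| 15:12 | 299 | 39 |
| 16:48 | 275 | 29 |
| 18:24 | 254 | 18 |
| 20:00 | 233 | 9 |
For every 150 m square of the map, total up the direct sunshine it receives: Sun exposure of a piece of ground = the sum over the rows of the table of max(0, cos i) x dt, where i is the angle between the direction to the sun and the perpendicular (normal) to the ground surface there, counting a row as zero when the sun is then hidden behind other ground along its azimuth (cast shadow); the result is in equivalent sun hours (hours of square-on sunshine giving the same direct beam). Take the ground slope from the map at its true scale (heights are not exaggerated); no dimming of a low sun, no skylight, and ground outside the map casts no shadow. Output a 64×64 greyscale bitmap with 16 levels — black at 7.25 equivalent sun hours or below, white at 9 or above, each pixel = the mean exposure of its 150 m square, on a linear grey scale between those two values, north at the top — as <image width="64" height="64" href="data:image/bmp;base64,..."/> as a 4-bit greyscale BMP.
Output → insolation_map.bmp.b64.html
<image width="64" height="64" href="data:image/bmp;base64,Qk12CAAAAAAAAHYAAAAoAAAAQAAAAEAAAAABAAQAAAAAAAAIAAATCwAAEwsAABAAAAAAAAAAAAAAABEREQAiIiIAMzMzAERERABVVVUAZmZmAHd3dwCIiIgAmZmZAKqqqgC7u7sAzMzMAN3d3QDu7u4A////ALu7u7qrqIm7uqzMu7u7u7u7u6qqu7u7u7u7qqu7u7u7u7zMzMy4aKzKrMzMy7u8zMu7u6mru7u7u7uqu8zMy7u7q8zd3dp3m8qrzMzMy7u8zMy7qau7u7u7u7u8zMzLu7uZus3d3JeKuprMzd3MurvMy7qqq7u7u7u7u7zMzLu7qYmbzN3dypq7mavM3My7u7u6qqqru7u7zLu8zMzMu8y5iJq8zN3dy7upmavMzMzLu6qqq7u7u7vMu7zdzMzMzMqZmaq83d3cvLqYmavMzcy6upmau7u7u7u7vN3dzMzMyqqZmavN3d3My6mIm8zMzLq6mIqru7u7u7y8zd3czMzLqpmZmrzNzMvLqZiavMuqqruoiaq7uqqrvLq83czMzLu7qqqru7u7vLqYiIiZiImru6l3iZmYiavMu6q7u7u7u7u7u7u7ubu7mId3ZmVUVoqrqGVWZmaJu7u7u6qqqqq7u7u7vLu6u7lmh3dmd3ZmeJmGQiI0V4mru7u6mZqZmru7vMzMzMu7p2i7qYiaqph4h2UxEjV5mJu7u7qpmZiZu7vM3d3dzLuGe8zLmJqrqZiHdlMiRYmHebu7qqqpmZq7vM3d3d3LqoiszMuXeKq6qpmIdlREZ3ZXq7u7u6qavMzN3d3MzMqaqszLqYeJu8y7qYiIdlM1ZkV6u7u7qqvM3d3d3LvMqZvMzLl4qqzNzLqYd4mHUxI0M0eau7uqq8zd3d25mbqZi8zLqHq83cy7upiJqoZCACMyNXq8upmru83d2pmbuZmZu6l2m83dupq7qru6hkIAE0NFirupmJmpzMupmru5mZmIdkas3dyZmszMy6iHdkIiNFaJqZiImZm7u7u7u7qZmHdlas3dyIiJvLu5eJqqljIjRWd2eJmaqru7u7u7u6mYiZrN3dyWl3iqqXV6vMu5ZCIjREVpmau7u7u7u7u7uZmbzd3dyXmHeahlRpvLuqqGQhEjRXmJq8y7u7u7u7u5q7vN3d2phmZ6l1Vpu7qImZhjETRXmYirzLu7u7u7u7mczN3cy7l2VZqXeJq6l2Znd2Q0Vnmpd5q7u7u7u7u7qZrN3cyrqGZpqqmZmpmHiHZWZmZniamImqu7u7u7u7uZmZzMzKqmR6u7qqmZmqu7qGVmdniaqImZqru7u7u7upmZmszcy5aKvMu7qrvMzNy7hmZmeJmYiZmqu7u7u7u6qrqZvd3LmrzMy7u83d3MzLuoZUaJmIiaqqq7u7u7u7u7u7qb3cqqzMy5ibzd3Muqqrl2VoiHmau6mru7u7u7u7u7u7u8u6vMy4VFisu7qYiZqpmZmIequ7qZu7u7u7u7u7u7u7u6q8y5ZVaKqpiHd4m7vMupiKu7y6m7u7u7u7u7u7u7u7qruqqHiaqqmIiIibzNzLqZu7u8u7u7u7u7u7u7u7u7qru4mqmru7qZiZiKzMy6qpmru7zMu7u7u7u7u7u7u7uqu5h6qru7u6maqazMuYiZiIu7u7uru7u7u7u7u7u7u6u7h2qqq7u7qqqprMuodmZmaaq7u5mau7u7u7u7u7u7u7uIaqqru7qpqZm7u5dUNFZomqu7h2Z5q7u7u7u7u7u8yolZqau7upmYibu6hmVFZ4iZm7uHZVVomru7u7u7u7zKmVmqq7u6mIiKy7maqZiamZmau4iId4mqu7u7u7u7vMqZaKq7uqqYiazMurzMy6qqqpq7maqqq7u7u7u7u7u7uZl3u8zLqpibzdy83d3cu7u7qruqqqu8zLu7u6mbu7u5mYa7zcupmbzd3N3d3cq7u7uqu6qqmry7u7u7mZq7u7mZlqzd3Lqs3d3d3dy8qszLu6q7qpmIq7u7u7qru7u7uZmZq83d3d3dzd3d26mKzMu6qqqYiHiau7u7uby7u7u5mZmrzd3d3d3MzN3bhnrMu7mJmoiIeJqru7uau7u7u7qZmavN3d3d3Mu83cllebu7qGeaiJmImau7qZq7u7u7u5mZnN3d3dzMzM3cp0R4mZiGVnmaqpmZm6mJq8u7u7u7qZmZu8zMzM3N3dtzNVQ0RWZmeLy7qph4iJq8y6qru7u6mZmZqqvM3d3duFZlUyEkZ3ZnzMy6hkdnmru7qqq7u7uZmZmZq83d3dyqupmZh2eJh2fMzMljVVaKqqqruru7u5mZq7q7zN3LuszMzMzMu7upiMzMt1VUNGd4mru7u7u7uru7u8zMzLmazN3M3d3czMury7qYZCARETV5u7u7u7u7u7u7zMy7upm8zMzMzM3czMy7qpdSAAAAAli7uqu7u7u7u7vMy7u6mau8zLu7zMzd3buqhTECNDERJpu5hmebu7u7u7u7u7qZm7vMzMzMzMzcu7p0EkaJh1Mkeql2VVeru7u7u7u7uZmaus3d3dzM3dy7uWIUeaqZl2ZYmZiHZnq7vMy7u7upmZmrvN3d3d3dy7uoMSaJmIiZl1eZqqqXZpu7zMu7u6mZmZq7zM3d3dy7u5UhR4iHdomod5q7u7l2Z4mru7u7qZmZmaqqvN3dzMy6dDWKqZh2aJmIq7u7u5hmeJqru7u5mZmZmIibzMzMzKl2aby7qpdmeIiqu7u7qoiImau7u7uZmZmHZ5vMvMzMupmszMu7uod3maq7u7u6qpmaq7u7u7mZmYZXmru7zMy6q7zMvMzLqZiZu7u7u7qqqqqru7u7u6qphleaq7u8zKqqu7uru7upmKmru7u7u7uqqqu7u7u7u7qYiqq7u7u8"/>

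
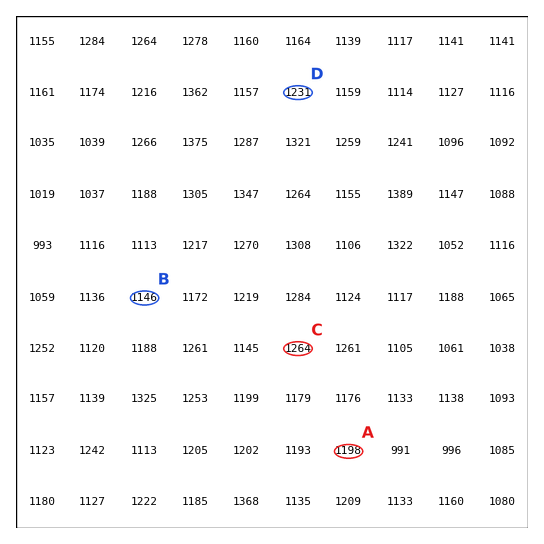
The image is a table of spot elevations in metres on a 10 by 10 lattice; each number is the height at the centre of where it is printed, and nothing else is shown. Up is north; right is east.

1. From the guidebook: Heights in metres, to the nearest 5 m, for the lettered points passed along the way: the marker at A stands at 1200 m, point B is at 1145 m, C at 1265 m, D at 1230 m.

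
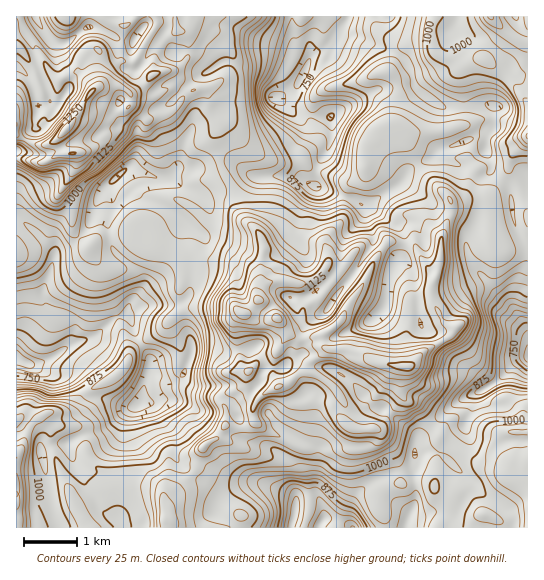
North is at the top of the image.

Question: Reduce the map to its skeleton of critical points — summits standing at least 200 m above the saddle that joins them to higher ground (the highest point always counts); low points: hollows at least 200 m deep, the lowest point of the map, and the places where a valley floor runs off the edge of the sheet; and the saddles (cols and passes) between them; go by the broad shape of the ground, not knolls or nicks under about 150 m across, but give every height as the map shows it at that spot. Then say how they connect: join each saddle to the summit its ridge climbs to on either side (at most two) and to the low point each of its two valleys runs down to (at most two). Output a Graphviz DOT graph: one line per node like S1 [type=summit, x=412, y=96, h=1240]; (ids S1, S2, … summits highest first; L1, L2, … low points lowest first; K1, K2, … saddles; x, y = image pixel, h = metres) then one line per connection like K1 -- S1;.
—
graph terrain {
  S1 [type=summit, x=66, y=129, h=1297];
  S2 [type=summit, x=406, y=366, h=1262];
  L1 [type=low, x=17, y=358, h=654];
  L2 [type=low, x=527, y=358, h=687];
  L3 [type=low, x=274, y=98, h=712];
  K1 [type=saddle, x=433, y=426, h=983];
  K2 [type=saddle, x=219, y=163, h=978];
  K3 [type=saddle, x=502, y=179, h=965];
  K1 -- S2;
  K1 -- L1;
  K1 -- L2;
  K2 -- S1;
  K2 -- S2;
  K2 -- L1;
  K2 -- L3;
  K3 -- S1;
  K3 -- S2;
  K3 -- L2;
  K3 -- L3;
}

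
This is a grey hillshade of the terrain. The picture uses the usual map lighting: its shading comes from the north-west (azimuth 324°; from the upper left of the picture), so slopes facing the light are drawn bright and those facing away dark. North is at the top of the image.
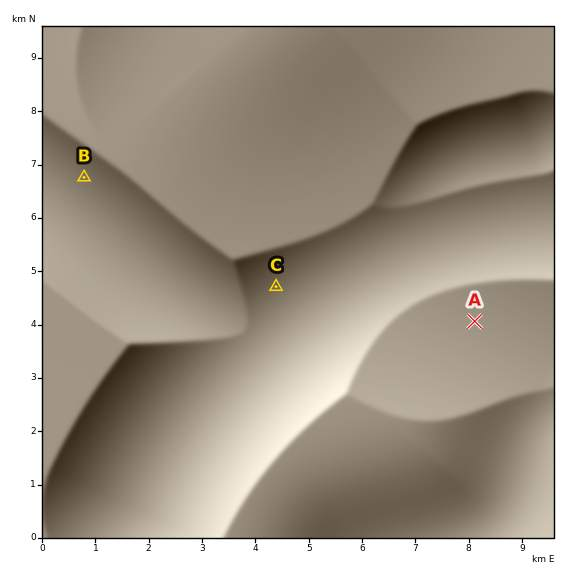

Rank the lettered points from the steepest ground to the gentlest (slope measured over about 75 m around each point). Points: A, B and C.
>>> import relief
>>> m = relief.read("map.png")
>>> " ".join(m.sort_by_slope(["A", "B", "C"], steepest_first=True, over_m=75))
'B C A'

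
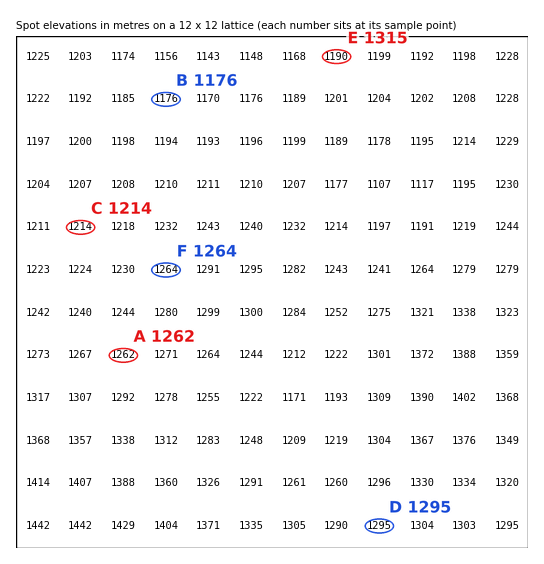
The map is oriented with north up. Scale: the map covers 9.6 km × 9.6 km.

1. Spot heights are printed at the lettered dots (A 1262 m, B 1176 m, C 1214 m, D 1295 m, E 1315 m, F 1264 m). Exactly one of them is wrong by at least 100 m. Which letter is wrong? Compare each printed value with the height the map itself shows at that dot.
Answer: E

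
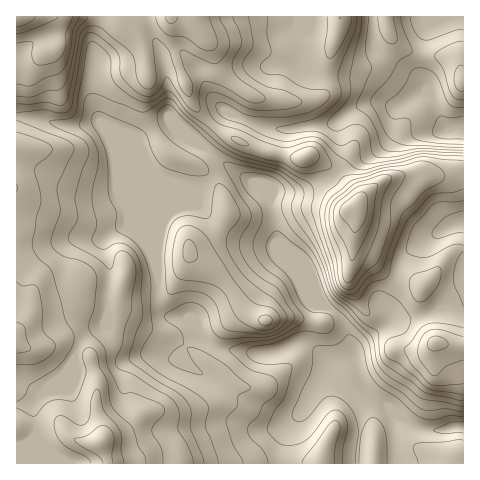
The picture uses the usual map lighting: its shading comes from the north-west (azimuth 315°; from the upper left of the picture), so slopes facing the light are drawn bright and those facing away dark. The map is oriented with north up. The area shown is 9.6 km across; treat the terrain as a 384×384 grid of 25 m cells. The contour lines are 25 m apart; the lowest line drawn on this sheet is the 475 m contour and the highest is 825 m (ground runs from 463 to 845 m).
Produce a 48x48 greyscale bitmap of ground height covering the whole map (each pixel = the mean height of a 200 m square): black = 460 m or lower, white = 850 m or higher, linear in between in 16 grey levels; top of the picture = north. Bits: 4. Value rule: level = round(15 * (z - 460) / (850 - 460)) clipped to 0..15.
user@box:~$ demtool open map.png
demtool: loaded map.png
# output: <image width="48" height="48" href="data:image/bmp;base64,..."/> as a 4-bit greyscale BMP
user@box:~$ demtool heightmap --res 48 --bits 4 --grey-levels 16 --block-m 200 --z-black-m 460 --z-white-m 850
<image width="48" height="48" href="data:image/bmp;base64,Qk32BAAAAAAAAHYAAAAoAAAAMAAAADAAAAABAAQAAAAAAIAEAAATCwAAEwsAABAAAAAAAAAAAAAAABEREQAiIiIAMzMzAERERABVVVUAZmZmAHd3dwCIiIgAmZmZAKqqqgC7u7sAzMzMAN3d3QDu7u4A////AJmZmaq7uqmYiIdlVURDMzREMiIiERIiIpmZmqvMupmYiHdlVEQzMzNEMiIiESIiIpmZq7vMupmYiHZlVEMzIiNEMiIiEREREqmaq7u8upmIh3ZVVEMyIiI0QiIiERERAKmaqqq7qZmYh2ZVREMyIiIjMiIhEREREZmaqqqqmZmYh3ZVVEQzIhIiMhERERIiIpmZmZqqmZmIh2ZVVERDIhEiIhEREiMzNJmZmZqqmIiHdmVVVEREMiERERERIjRVVZmZmZmqmIh3ZVVVVUREMiERERESNEVmZqqZmZmpiHdmVVRFVERDMiIREREjRVZ3d6qqmZmZh3ZVVERVRDMzMiIRERE0VWeHd7u6qZmYh2VVREVUQzIiIiIRERI1ZniIiLu6qZmYh2VVVEREQzIiIiIRERJFZniIiLu6qpmIh3ZVVEREVEREMiIiISNFVmeIiLuqqZiIh3ZVVERFVmZ2VDMzIjRFVWd3d7uqmZiIiHZVRERFZnd3ZUMzIkVVVVZmZruqmZmIiHZVVERVZnd2ZDIiNFVVVWZmZaqqmZmIiHZVVVVWZ3ZmVDIjRmZVVmZmZaqqmZmIiHZVVVVmZ2ZVQyIkaHZVZmd2ZaqqmZmIiIZVZmZndmVUQyIliYdmZnd2ZaqpmZmIiIZVZ3d3ZlRDMiI1iph3ZmZ2ZaqZmYiHeIZVZ3d3ZVQzIiJGiqmHZmZmZamZiIh3eHZVZ3d2ZUQyIiNXmqmYZlVWZamYiHdmZmVVZ3d2VUMyIjRomrqYdlVVVamYh3dmZVVVZ3dmVUQyI0Voq7qZdlVERamZiHdmVVVVVmZmZVQzNEV5q7uph1VURKmZiHdmVVVVVVVWZlQzNFZ5u8uph2VVRKqZiHdmVVVVVVVWZlQzRFZ5vMupiHZVVaqZiHdmVVVVVVVWZUMzNFZ4m7upiIdmZqqZiHdmVVVVVVVVVTMzNFZ3iaupmIh3dqqZiHdmVVVVVVVVVDMzRWd3eImqmIiHd6mZmIdmVVVVVmZVRERFZ4h3d3d4iIiHd6qZmId2VVVWZmZVVWZ3iJmHdmVVZnd3ZqqpmYh1VVVWZlVVZ4iIiJmHZmVENERERKqZmIdlVVVmZVVWeIh3d3d2VVVDMiIhEZmYh3ZlVVVmVVVniHdmVVZVVVVDIhEQAIiHd3ZVVWZlVVd3d2ZmZlVUREQyIhEQAIiIiHZVZmZlVXiHZmd3d2ZlREMyEREREZmZmXZmZnd2Z4h2Z4iIh3dmVDMiERERIqqqqYZmd4iHeJh3eJmIh3d2ZUMiIRERI7u7qod3eImYiamIiYh3d2ZmZUMyIhERNLy7uod3iJqpiZmZmId2ZmZmVUQzIhESNMzMy5d3iZqpmZmZmHdmZmZmZUQzMiIiM8zMy5d3iZqZmZmqmHdmZmZmZUQzMiIjM8zMzKd3iZqZmZqqmYd2ZmZnZUMzMyIiM8zMzKiImqqZqqu6mYd2ZmZndlQzQyIiIu3czKmZqqqqu7u6mYd2ZmZmdlQ0QyEREv7t3bqqqqqru7uqmId2ZmZmd1Q0MhEREQ=="/>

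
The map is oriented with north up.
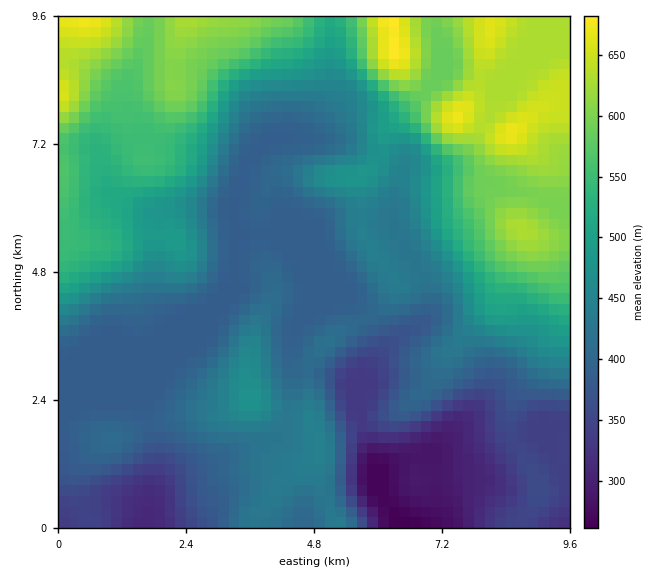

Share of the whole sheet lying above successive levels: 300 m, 96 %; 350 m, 88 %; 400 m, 65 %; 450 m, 43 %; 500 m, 33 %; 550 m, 24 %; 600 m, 13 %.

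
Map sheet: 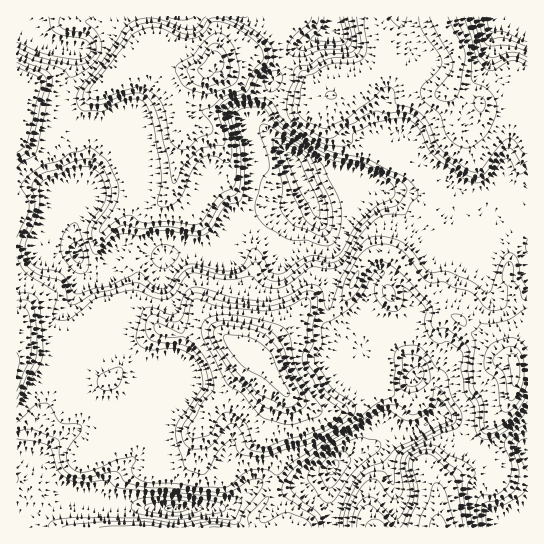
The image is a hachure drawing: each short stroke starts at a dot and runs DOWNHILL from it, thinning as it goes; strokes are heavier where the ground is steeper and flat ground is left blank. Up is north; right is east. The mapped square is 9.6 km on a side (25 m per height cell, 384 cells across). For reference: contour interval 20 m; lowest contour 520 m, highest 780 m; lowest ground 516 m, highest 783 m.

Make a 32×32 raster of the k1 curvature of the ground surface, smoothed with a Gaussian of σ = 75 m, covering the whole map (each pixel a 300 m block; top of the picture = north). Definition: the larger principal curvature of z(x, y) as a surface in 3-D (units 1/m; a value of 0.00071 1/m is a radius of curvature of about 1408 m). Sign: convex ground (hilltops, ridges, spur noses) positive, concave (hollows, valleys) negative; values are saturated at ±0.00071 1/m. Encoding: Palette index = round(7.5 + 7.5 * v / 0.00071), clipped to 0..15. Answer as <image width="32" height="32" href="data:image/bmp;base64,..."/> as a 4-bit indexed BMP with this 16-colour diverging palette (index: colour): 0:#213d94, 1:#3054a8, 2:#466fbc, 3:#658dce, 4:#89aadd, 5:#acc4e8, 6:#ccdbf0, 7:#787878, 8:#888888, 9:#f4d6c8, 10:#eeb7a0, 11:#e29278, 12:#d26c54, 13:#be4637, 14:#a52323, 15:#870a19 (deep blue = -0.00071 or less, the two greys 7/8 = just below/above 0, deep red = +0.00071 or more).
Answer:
<image width="32" height="32" href="data:image/bmp;base64,Qk12AgAAAAAAAHYAAAAoAAAAIAAAACAAAAABAAQAAAAAAAACAAATCwAAEwsAABAAAAAAAAAAlD0hAKhUMAC8b0YAzo1lAN2qiQDoxKwA8NvMAHh4eACIiIgAyNb0AKC37gB4kuIAVGzSADdGvgAjI6UAGQqHAIm6q7uoi7fom9mu6LrrlneIiHiKd2iHvaqJnriNzZmomXmHq93u7YvGmZ7Hfr17ypit2py7qpuZ2KV62s7cuLt2nJqoh5qIuoy1iYr/t4jXiJqYiIjbl77byYmJi/qctKqoiIiIzqepms/KeKiMr+mHiIiIeH7amq3O/8nfe239iIiKmIh36Jzfp3i+z7vLz5iIiqh4dsna+Kd4jVeoyZ/JiIiYh2ieqtlXiIt5uLvfyYiIeru7zb2ruIeKupe6u9maiHn/2/3Km5eIiIq7qqrpicmJ5625q97KqIuG2ph6mrm+7LvNh4h7+fqvjcq4navIh4xl3d3airrfi96Yh+q1qcmKd7p1ylnbr6z3eIf7d7fdeneIh7mJp23umIiIrLea33qXrZeYqqmcuIiIiIvpiJ/s3M2XmYloyNyoh4eJ2Xh22J2Z2piaeriHqoiIiLZ3d8h8p6+YyI6Xd7qHuYmLuGq4e7Z/isech864iuttyqy7iIvHn4yFre+4iMysjeiImIh7u+2Kq+2niHjKmbvZiIh3fKn2WM3bqJhbqZqIuon7dYuo6Ivcqauc26m8iK6Z/+zJm777ismJuZrMmYj+7J+6mM7b6J3Ny6mIfqzed4dJ+YiJ+b+6nLypiG/WvIiXbJ2+3Ov7qoZcuYi/uLh43/3M7Jr/qIzZjsy5+7aH"/>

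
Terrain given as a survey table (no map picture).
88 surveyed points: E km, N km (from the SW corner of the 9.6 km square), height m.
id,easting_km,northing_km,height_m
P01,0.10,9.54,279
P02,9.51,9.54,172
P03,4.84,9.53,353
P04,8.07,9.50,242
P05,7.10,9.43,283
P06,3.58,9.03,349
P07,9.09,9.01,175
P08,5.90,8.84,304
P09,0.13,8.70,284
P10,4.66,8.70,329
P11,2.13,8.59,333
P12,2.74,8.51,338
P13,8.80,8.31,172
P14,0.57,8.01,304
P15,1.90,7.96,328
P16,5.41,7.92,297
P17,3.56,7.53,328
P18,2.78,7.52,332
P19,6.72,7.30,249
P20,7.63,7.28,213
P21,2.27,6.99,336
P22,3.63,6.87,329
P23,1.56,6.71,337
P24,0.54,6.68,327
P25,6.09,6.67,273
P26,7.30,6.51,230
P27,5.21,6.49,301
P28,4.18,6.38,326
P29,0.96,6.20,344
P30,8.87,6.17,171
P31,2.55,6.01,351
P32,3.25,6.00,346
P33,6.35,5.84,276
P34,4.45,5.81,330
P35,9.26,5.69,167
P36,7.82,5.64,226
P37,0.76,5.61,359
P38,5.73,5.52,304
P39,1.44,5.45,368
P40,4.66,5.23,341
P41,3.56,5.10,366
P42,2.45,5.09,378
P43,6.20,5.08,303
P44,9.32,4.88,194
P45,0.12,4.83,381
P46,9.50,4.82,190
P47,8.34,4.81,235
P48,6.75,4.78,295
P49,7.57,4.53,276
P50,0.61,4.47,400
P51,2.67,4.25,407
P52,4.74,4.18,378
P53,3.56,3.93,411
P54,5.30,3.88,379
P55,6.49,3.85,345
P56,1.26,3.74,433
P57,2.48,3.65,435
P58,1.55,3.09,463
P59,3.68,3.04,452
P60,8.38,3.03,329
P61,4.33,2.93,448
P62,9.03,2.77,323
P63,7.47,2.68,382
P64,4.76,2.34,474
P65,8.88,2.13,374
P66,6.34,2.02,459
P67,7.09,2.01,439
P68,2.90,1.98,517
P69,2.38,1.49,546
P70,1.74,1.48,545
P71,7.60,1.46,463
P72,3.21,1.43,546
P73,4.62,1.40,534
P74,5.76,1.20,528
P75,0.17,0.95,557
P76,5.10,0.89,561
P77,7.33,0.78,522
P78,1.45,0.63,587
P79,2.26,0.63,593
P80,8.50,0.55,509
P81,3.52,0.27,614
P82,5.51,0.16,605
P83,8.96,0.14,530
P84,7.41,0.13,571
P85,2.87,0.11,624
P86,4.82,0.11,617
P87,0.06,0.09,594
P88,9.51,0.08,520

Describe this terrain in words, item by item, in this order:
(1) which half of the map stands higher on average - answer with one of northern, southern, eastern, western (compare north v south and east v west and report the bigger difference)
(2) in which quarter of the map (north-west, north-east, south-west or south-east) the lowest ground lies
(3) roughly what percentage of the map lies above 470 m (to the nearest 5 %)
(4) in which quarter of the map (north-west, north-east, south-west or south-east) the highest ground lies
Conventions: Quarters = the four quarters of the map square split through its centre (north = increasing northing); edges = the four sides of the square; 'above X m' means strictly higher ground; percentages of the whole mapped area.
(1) Taken as a whole, the southern half is higher than the northern.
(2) The lowest ground is in the north-east quarter.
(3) About 25 % of the map lies above 470 m.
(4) The highest point lies in the south-west quarter of the map.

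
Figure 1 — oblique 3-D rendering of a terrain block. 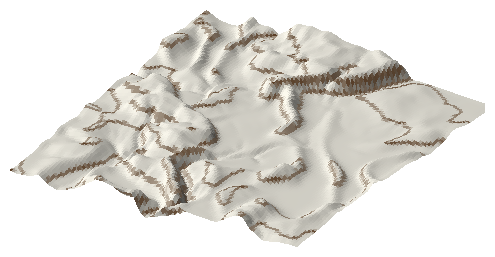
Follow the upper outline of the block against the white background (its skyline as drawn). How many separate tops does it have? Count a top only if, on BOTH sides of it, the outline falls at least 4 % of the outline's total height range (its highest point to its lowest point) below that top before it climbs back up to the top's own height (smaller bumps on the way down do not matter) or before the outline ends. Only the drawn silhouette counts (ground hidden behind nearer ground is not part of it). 3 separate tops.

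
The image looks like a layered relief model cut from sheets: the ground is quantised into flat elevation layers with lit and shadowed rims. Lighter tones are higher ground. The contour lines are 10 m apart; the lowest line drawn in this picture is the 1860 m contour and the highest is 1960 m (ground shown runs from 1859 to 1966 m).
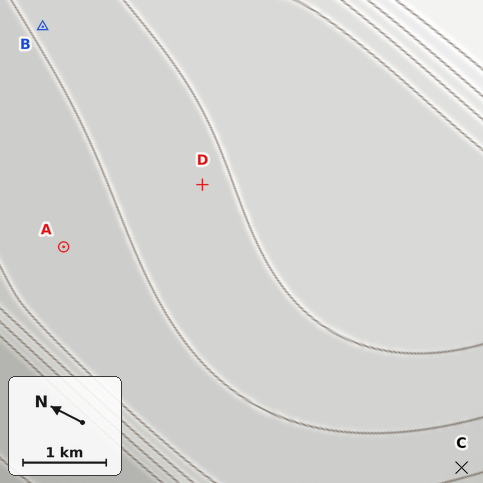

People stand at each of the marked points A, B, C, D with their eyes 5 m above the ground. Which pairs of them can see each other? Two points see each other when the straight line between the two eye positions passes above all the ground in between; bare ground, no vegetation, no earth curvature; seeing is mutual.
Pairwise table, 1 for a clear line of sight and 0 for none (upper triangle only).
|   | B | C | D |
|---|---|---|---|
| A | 1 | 0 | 1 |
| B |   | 0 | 1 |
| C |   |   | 0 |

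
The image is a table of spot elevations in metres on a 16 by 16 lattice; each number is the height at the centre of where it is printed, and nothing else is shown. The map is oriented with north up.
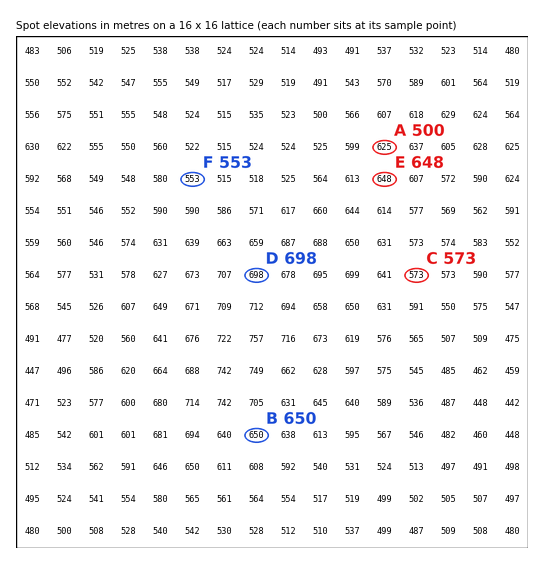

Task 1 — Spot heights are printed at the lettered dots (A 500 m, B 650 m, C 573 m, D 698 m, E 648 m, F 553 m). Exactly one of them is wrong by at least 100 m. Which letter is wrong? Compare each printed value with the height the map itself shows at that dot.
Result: A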